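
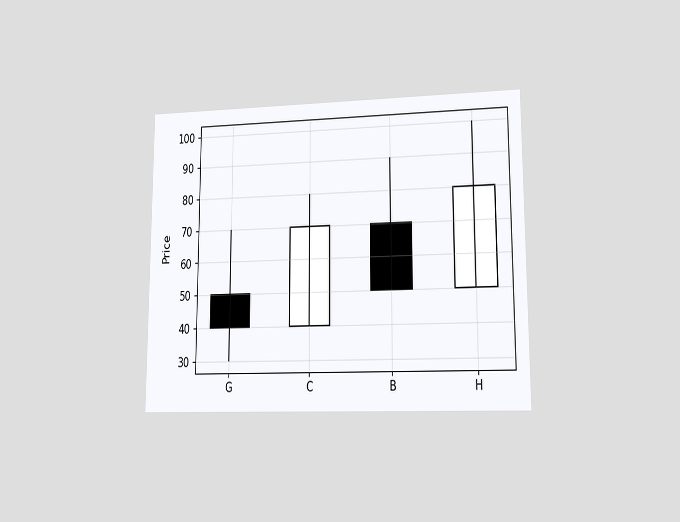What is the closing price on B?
The chart is viewed at a slight angle. The B candle closes at 50.

50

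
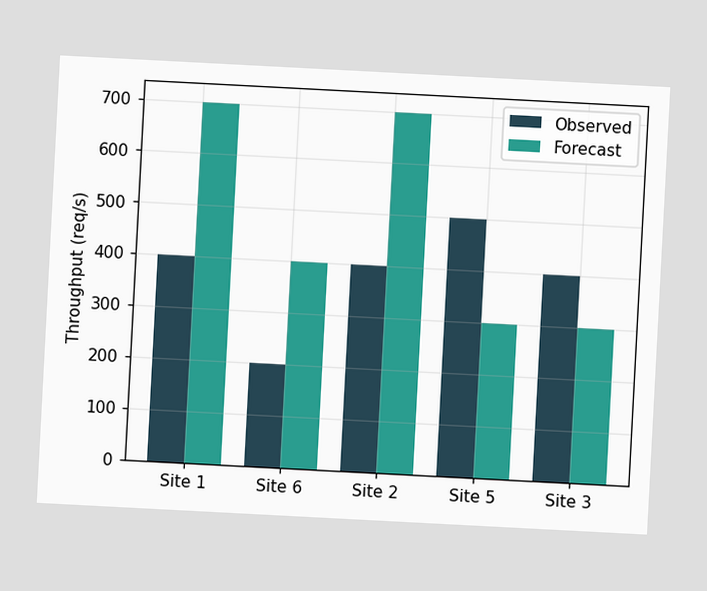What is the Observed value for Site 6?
200req/s

The chart is tilted about 3° clockwise. The Observed bar at Site 6 reaches 200req/s on the y-axis.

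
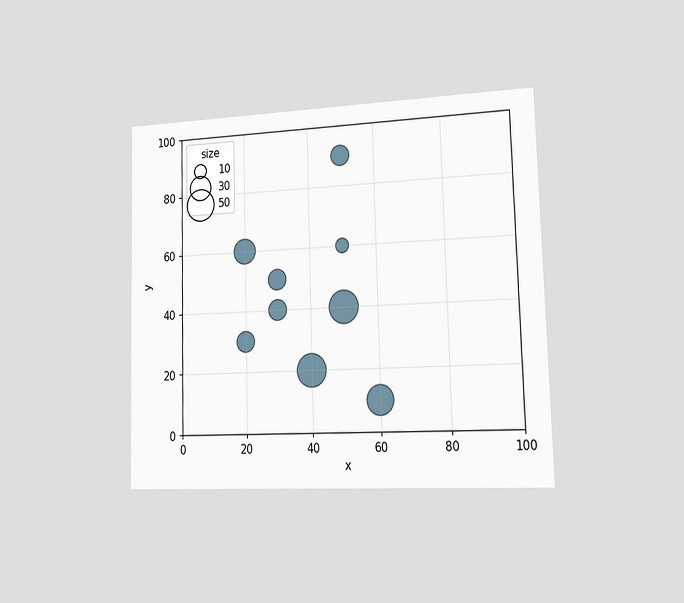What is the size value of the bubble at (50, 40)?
50

The chart is viewed slightly from the right. Matching the bubble at (50, 40) against the size legend gives 50.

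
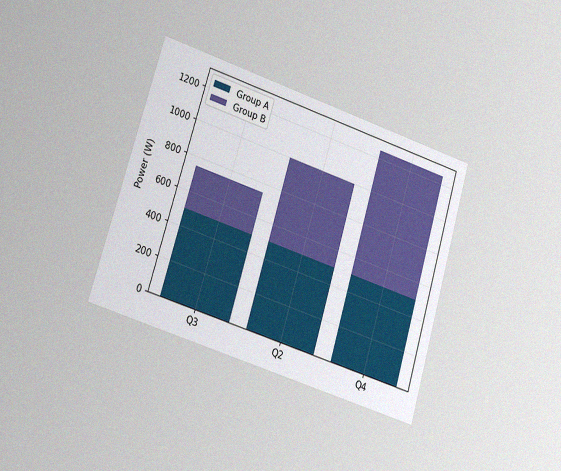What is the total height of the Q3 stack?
The chart is tilted about 17° clockwise and viewed slightly from the left, with some photo noise. The Q3 stack's top reaches 750W on the y-axis.

750W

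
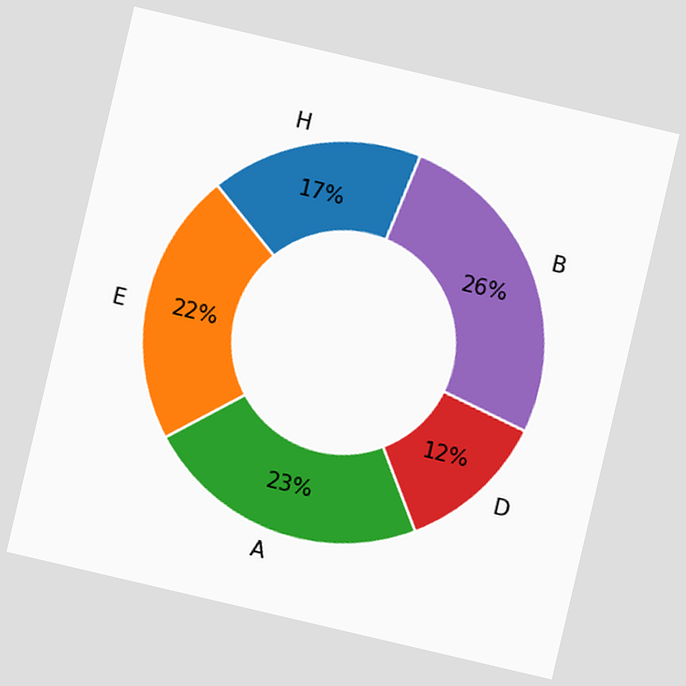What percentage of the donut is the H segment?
17%

The chart is tilted about 13° clockwise. The H segment takes up 17% of the ring.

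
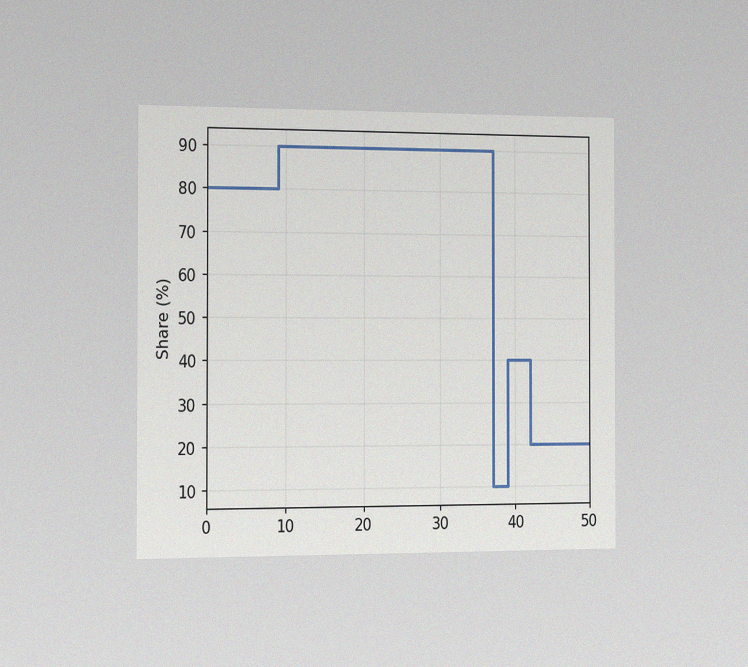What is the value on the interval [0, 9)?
80%

The chart is viewed slightly from the left, with some photo noise. On [0, 9) the step sits at 80%.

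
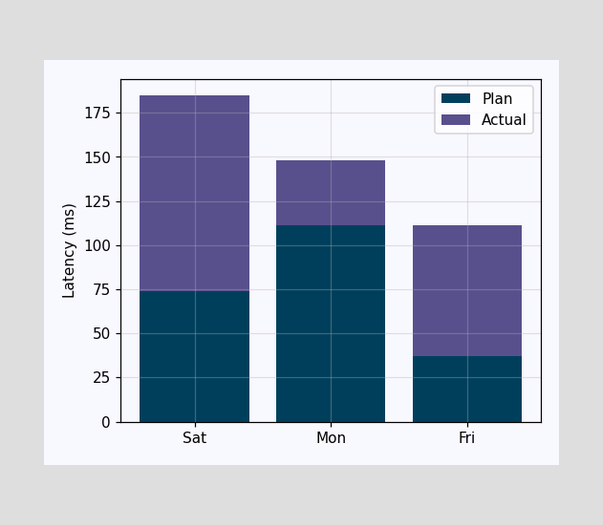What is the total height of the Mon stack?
148ms

The Mon stack's top reaches 148ms on the y-axis.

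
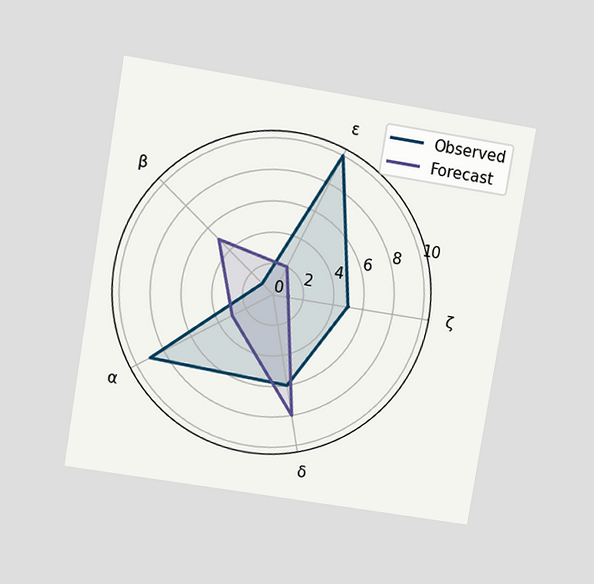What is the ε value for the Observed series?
10

The chart is tilted about 9° clockwise and viewed at a slight angle. On the ε axis, Observed reaches 10.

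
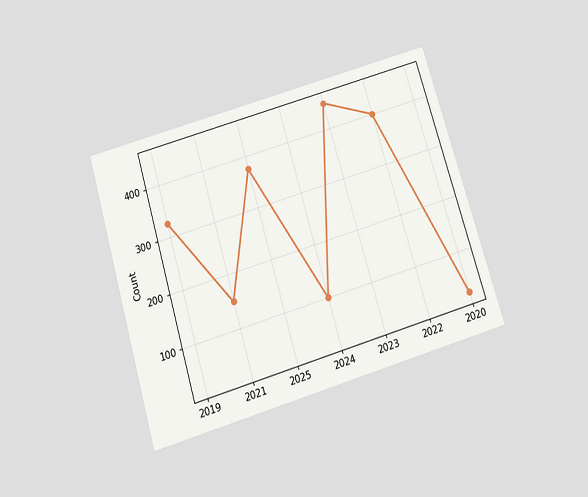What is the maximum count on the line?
The chart is tilted about 17° counter-clockwise and viewed slightly from below. The highest point is at 2023, and reading across to the y-axis gives 450.

450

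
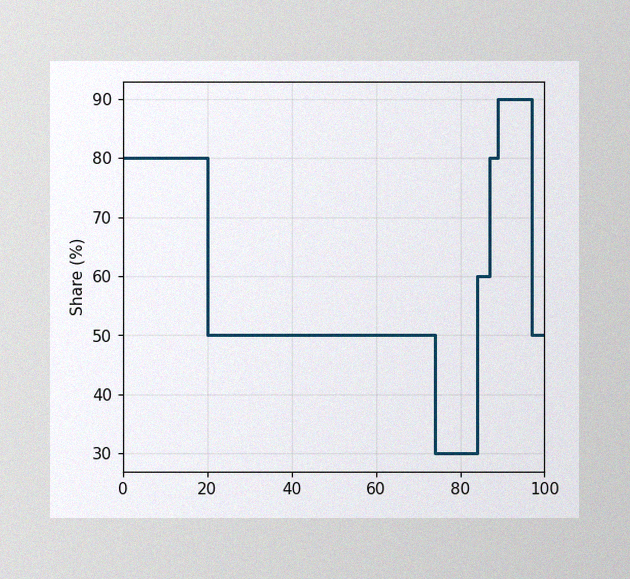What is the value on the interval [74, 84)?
30%

The image has some photo noise and uneven lighting. On [74, 84) the step sits at 30%.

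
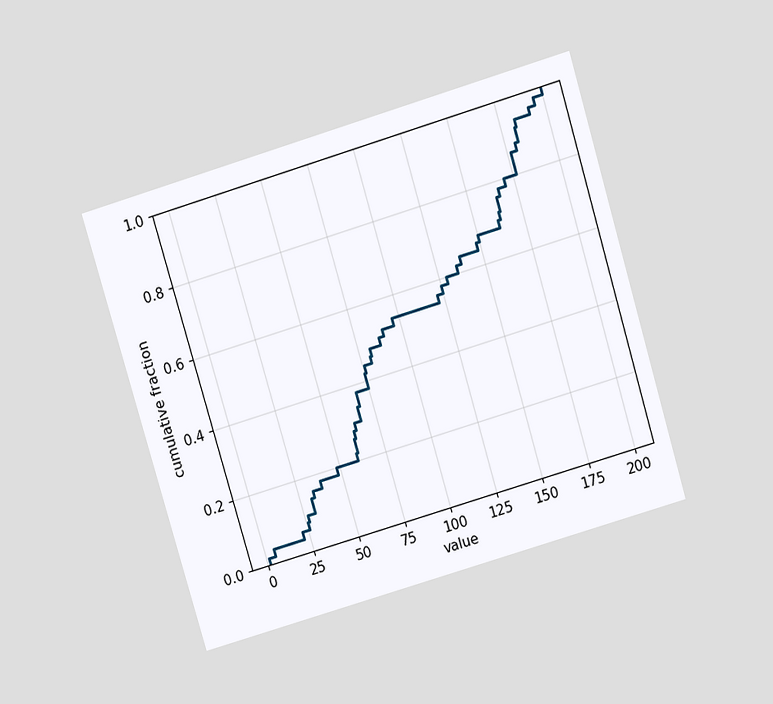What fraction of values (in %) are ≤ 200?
The chart is tilted about 17° counter-clockwise and viewed slightly from above. At x=200 the ECDF step is at 100%.

100%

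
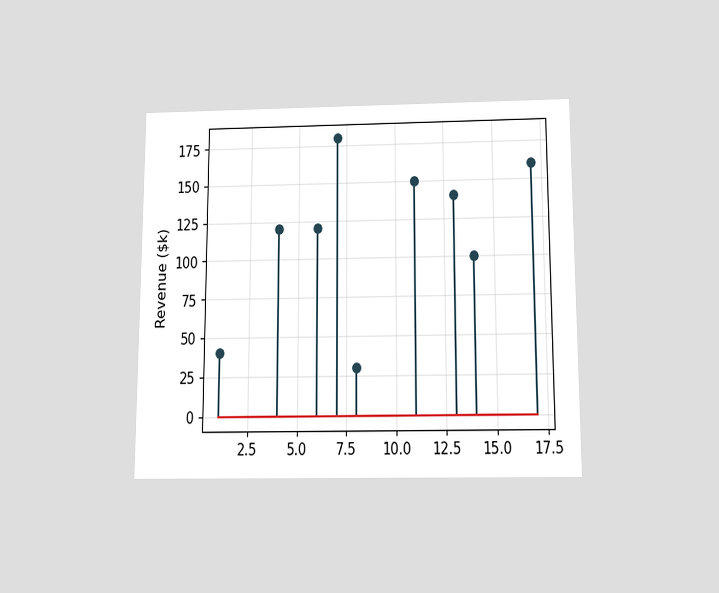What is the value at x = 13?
$140k

The chart is viewed slightly from below. The stem at x=13 reaches $140k.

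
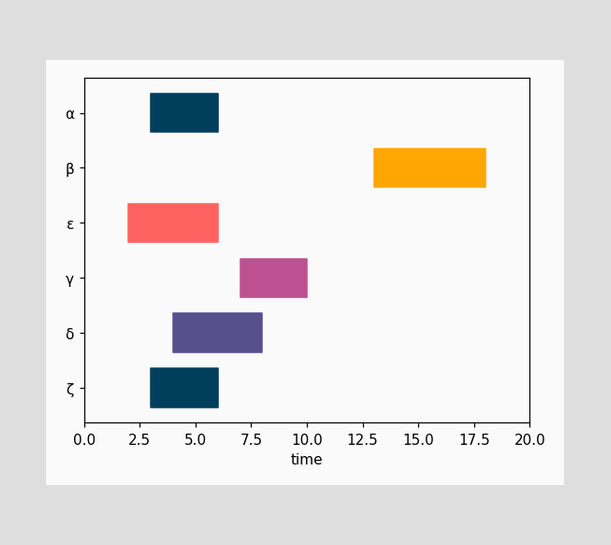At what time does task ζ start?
The ζ bar begins at t=3.

3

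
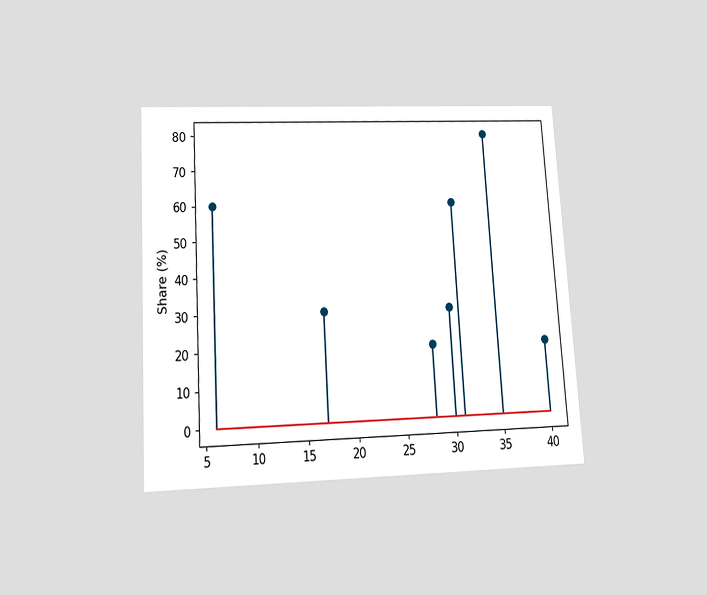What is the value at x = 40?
20%

The chart is tilted about 3° counter-clockwise and viewed slightly from below. The stem at x=40 reaches 20%.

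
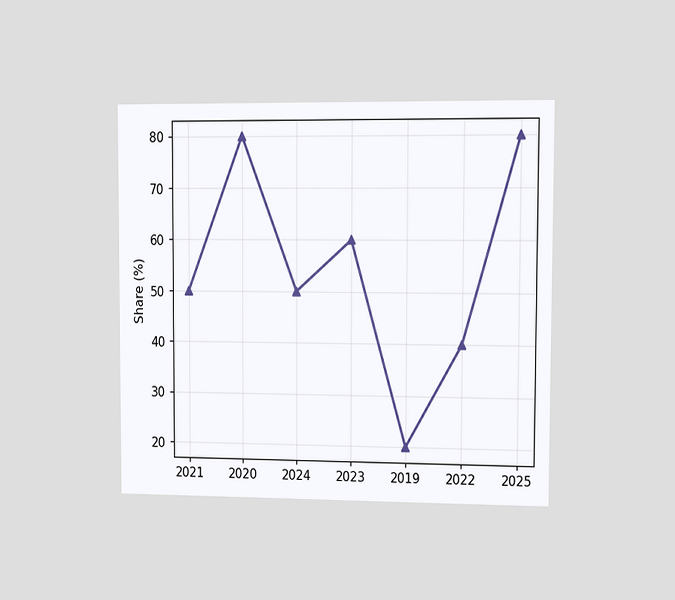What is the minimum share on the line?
The chart is viewed slightly from the right. The lowest point is at 2019, and reading across to the y-axis gives 20%.

20%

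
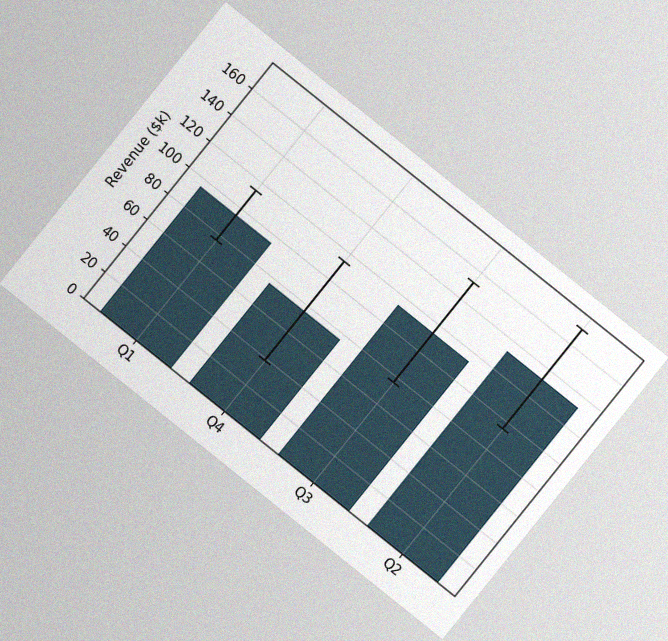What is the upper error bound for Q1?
The chart is tilted about 39° clockwise, with some photo noise. The Q1 bar's upper whisker reaches $114k.

$114k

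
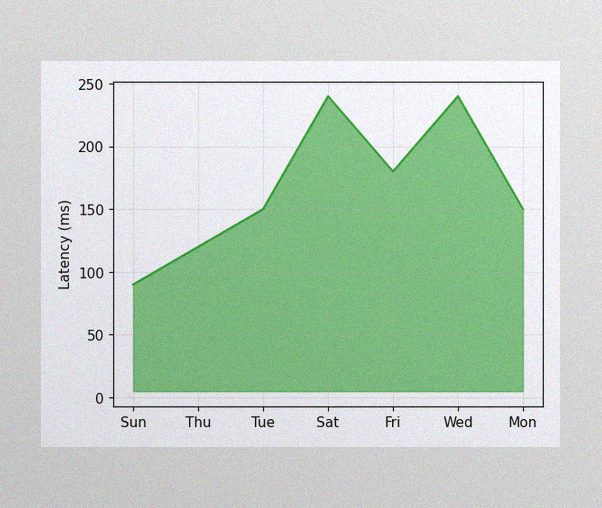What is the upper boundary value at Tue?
150ms

The image has some photo noise and uneven lighting. At Tue the upper boundary is at 150ms.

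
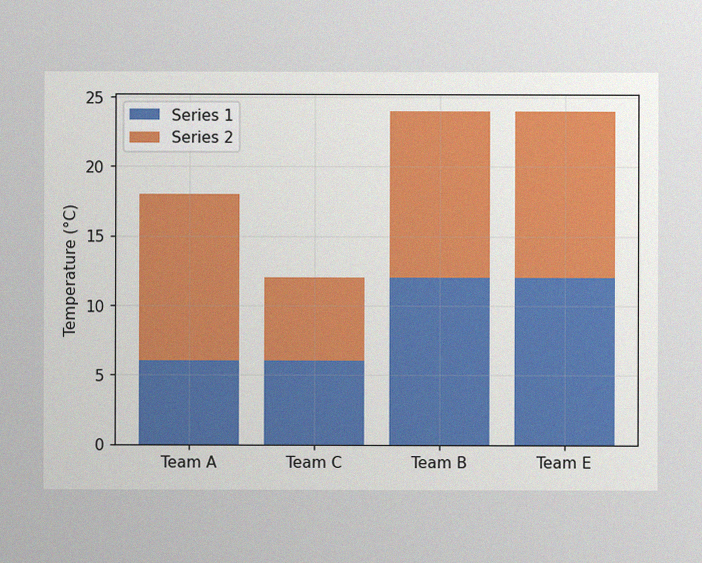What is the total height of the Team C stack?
12°C

The image has some photo noise and uneven lighting. The Team C stack's top reaches 12°C on the y-axis.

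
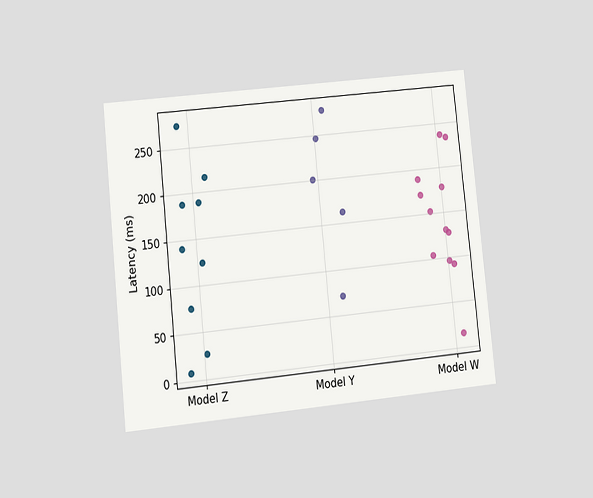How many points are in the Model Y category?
The chart is tilted about 6° counter-clockwise and viewed at a slight angle. Counting the markers in the Model Y column gives 5.

5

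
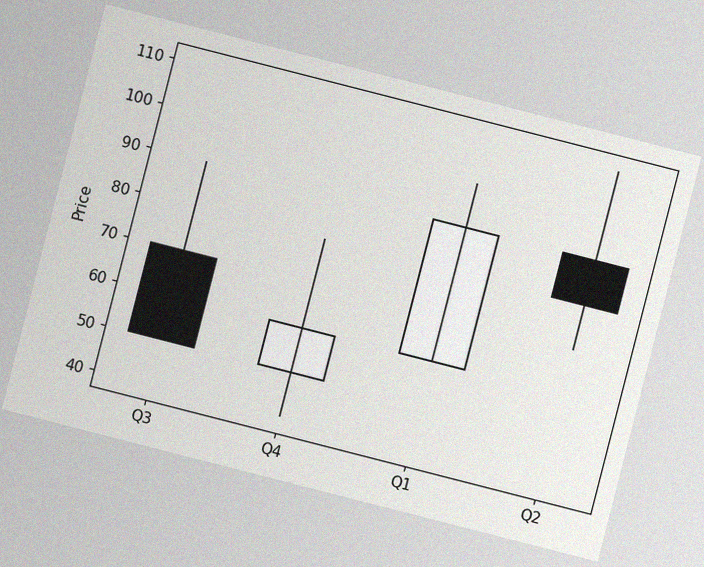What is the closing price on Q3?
The chart is tilted about 14° clockwise, with some photo noise. The Q3 candle closes at 50.

50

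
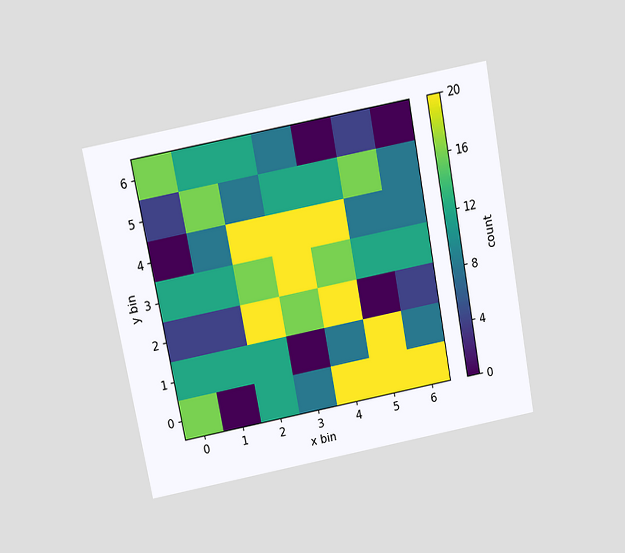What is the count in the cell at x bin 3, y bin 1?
The chart is tilted about 11° counter-clockwise and viewed slightly from above. Matching the cell (3, 1) against the colorbar gives 0.

0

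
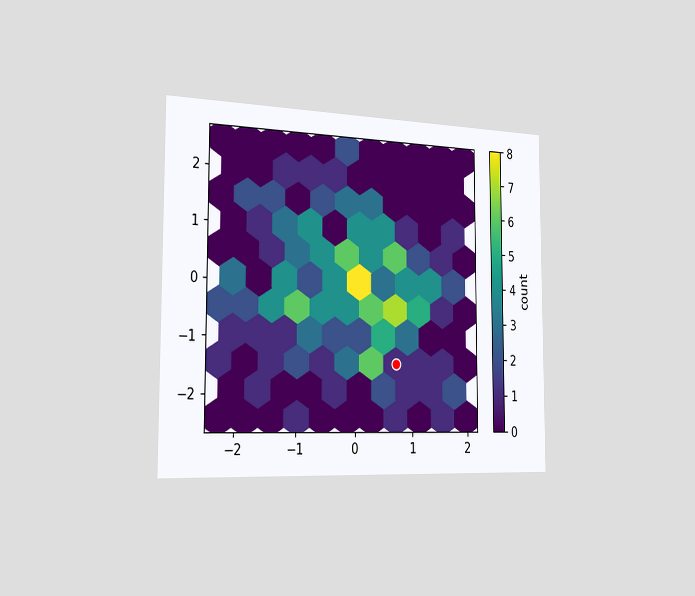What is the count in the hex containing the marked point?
1

The chart is viewed slightly from the left. The marked hex reads 1 on the colorbar.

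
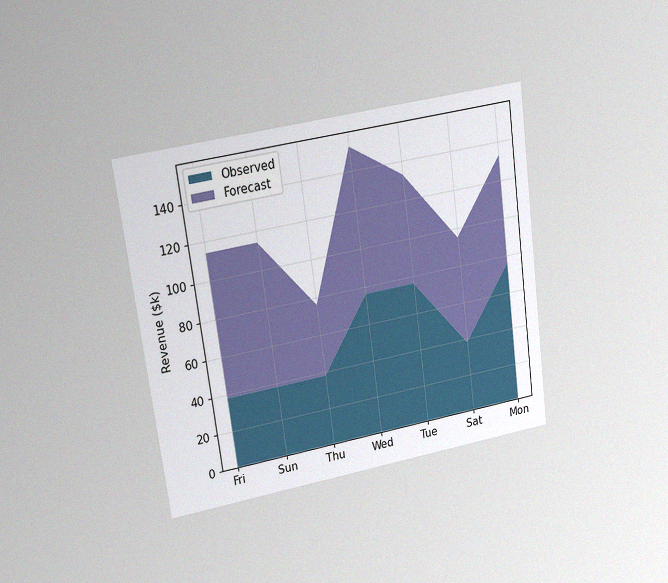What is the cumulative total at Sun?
The chart is tilted about 8° counter-clockwise and viewed at a slight angle, with some photo noise. The stacked total at Sun reaches $114k.

$114k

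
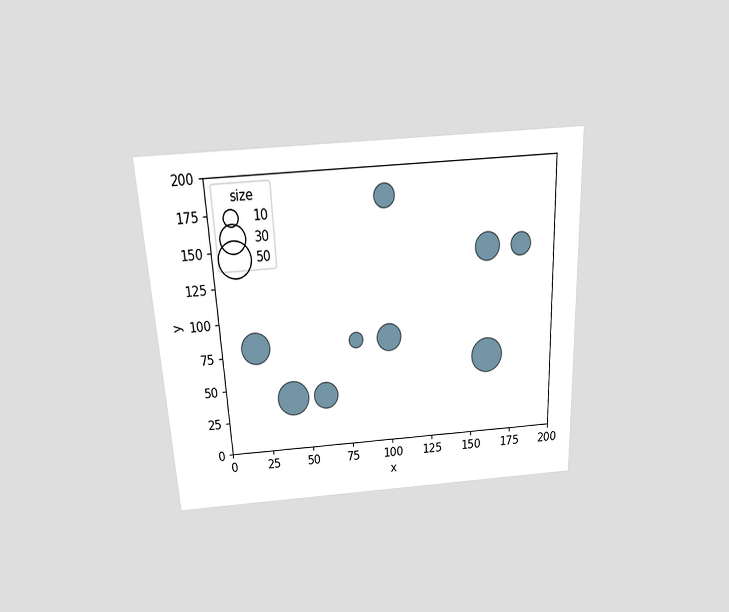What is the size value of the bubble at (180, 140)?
The chart is tilted about 3° counter-clockwise and viewed slightly from above. Matching the bubble at (180, 140) against the size legend gives 20.

20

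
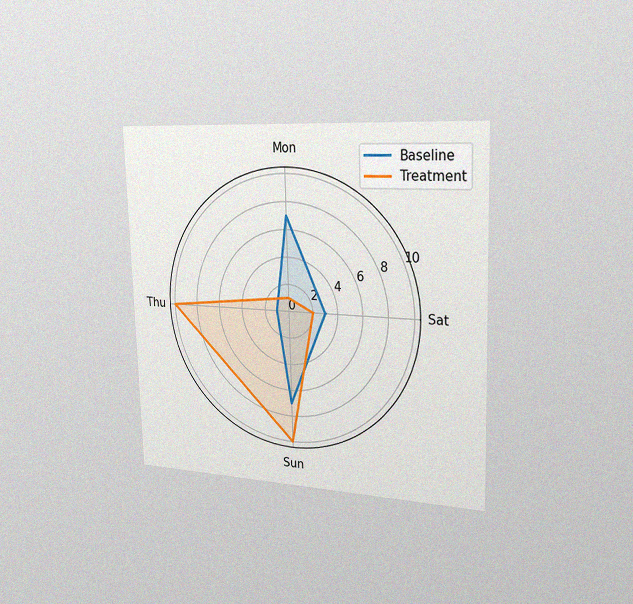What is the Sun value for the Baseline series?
7

The chart is viewed slightly from the right, with some photo noise. On the Sun axis, Baseline reaches 7.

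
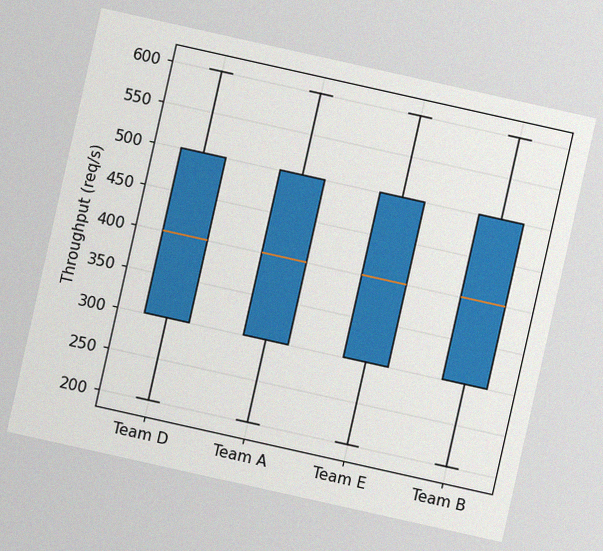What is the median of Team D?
The chart is tilted about 13° clockwise, with some photo noise. The median line in the Team D box sits at 400req/s.

400req/s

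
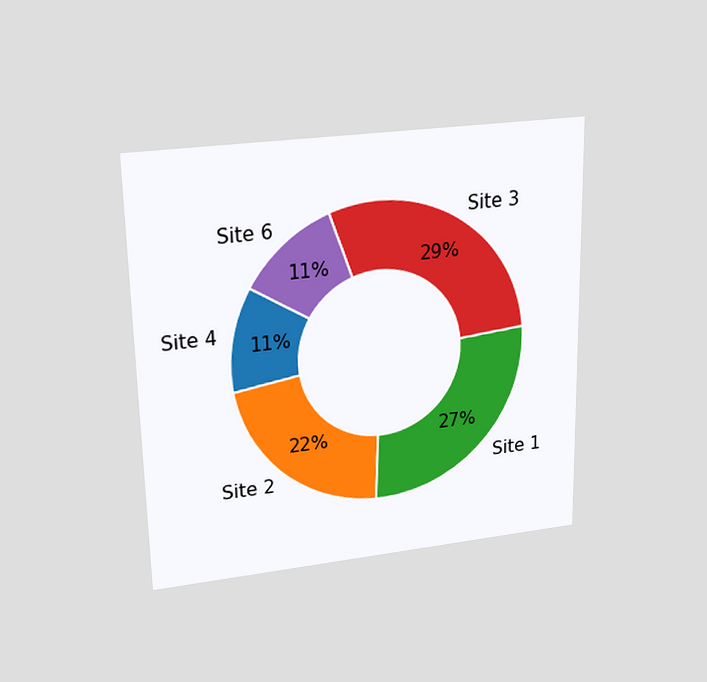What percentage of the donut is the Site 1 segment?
27%

The chart is viewed slightly from above. The Site 1 segment takes up 27% of the ring.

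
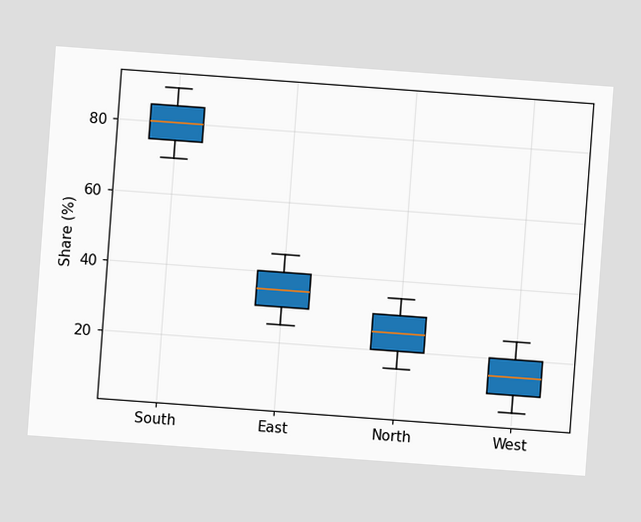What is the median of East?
The chart is tilted about 4° clockwise. The median line in the East box sits at 35%.

35%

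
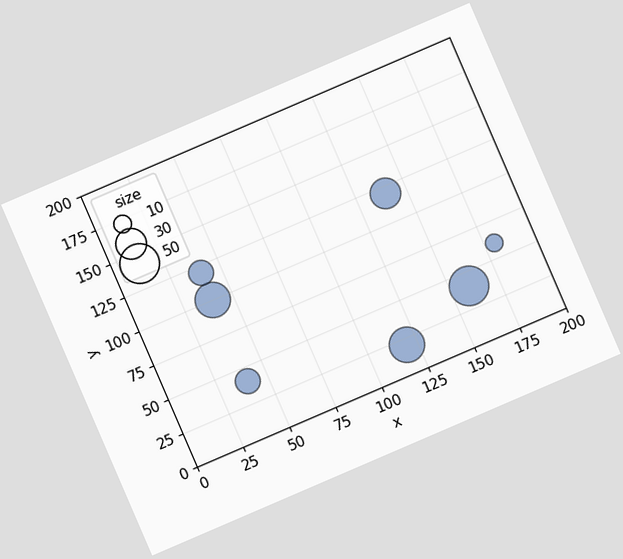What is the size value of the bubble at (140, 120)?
The chart is tilted about 23° counter-clockwise. Matching the bubble at (140, 120) against the size legend gives 30.

30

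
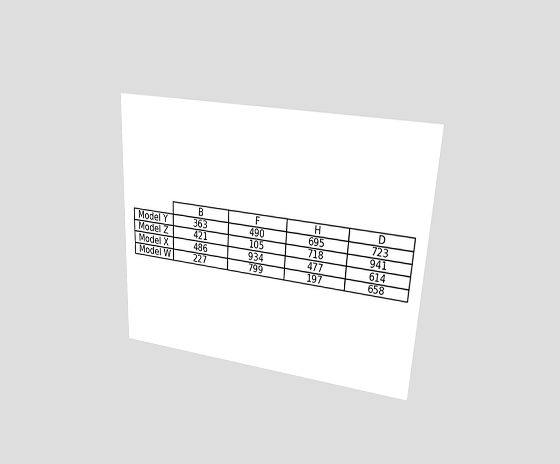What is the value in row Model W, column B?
The chart is tilted about 3° clockwise and viewed at a slight angle. The (Model W, B) cell reads 227.

227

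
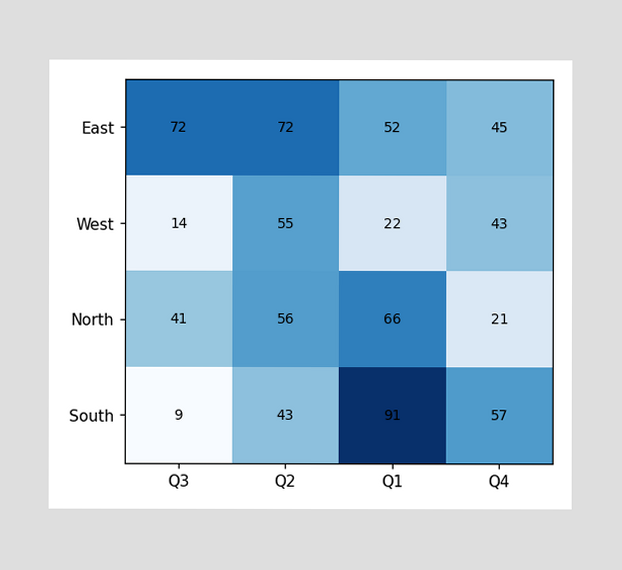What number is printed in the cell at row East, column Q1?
52

The (East, Q1) cell reads 52.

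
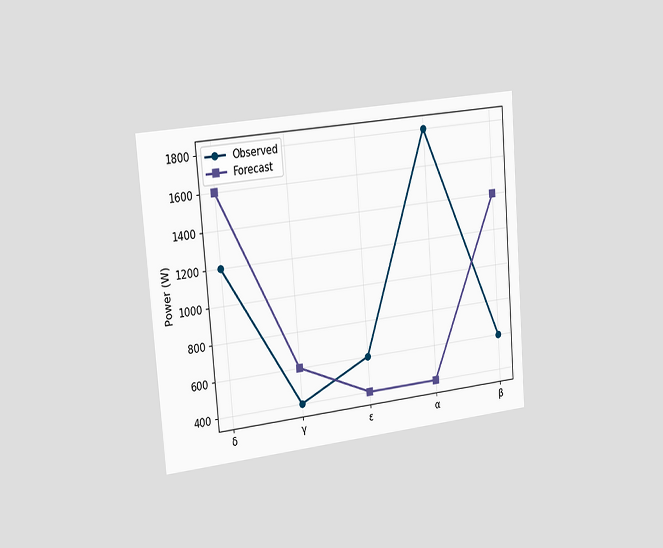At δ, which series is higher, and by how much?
The chart is tilted about 5° counter-clockwise and viewed slightly from the left. At δ, Forecast sits above the other line by 400W.

Forecast, by 400W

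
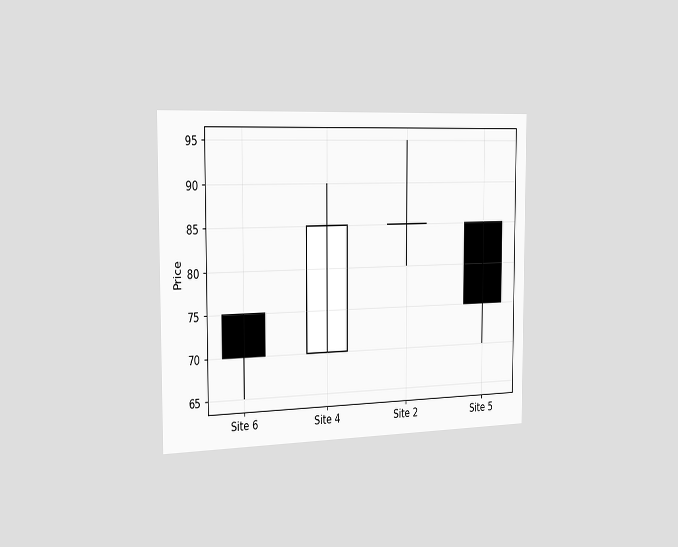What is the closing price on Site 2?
85

The chart is viewed slightly from the left. The Site 2 candle closes at 85.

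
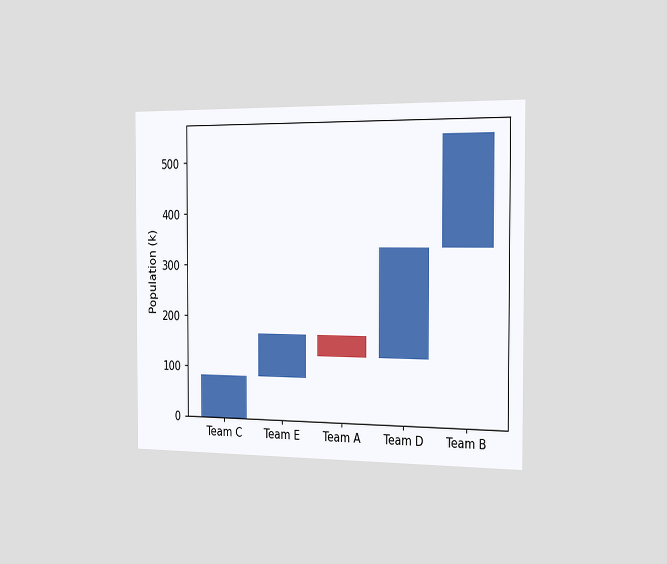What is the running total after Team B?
The chart is viewed slightly from the right. After Team B the running total reaches 546k.

546k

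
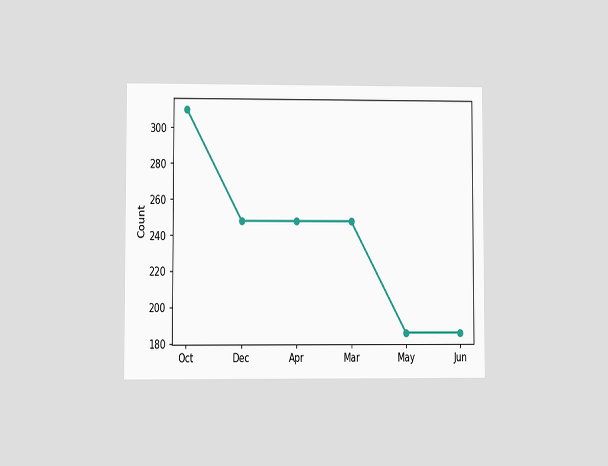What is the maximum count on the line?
310

The chart is viewed at a slight angle. The highest point is at Oct, and reading across to the y-axis gives 310.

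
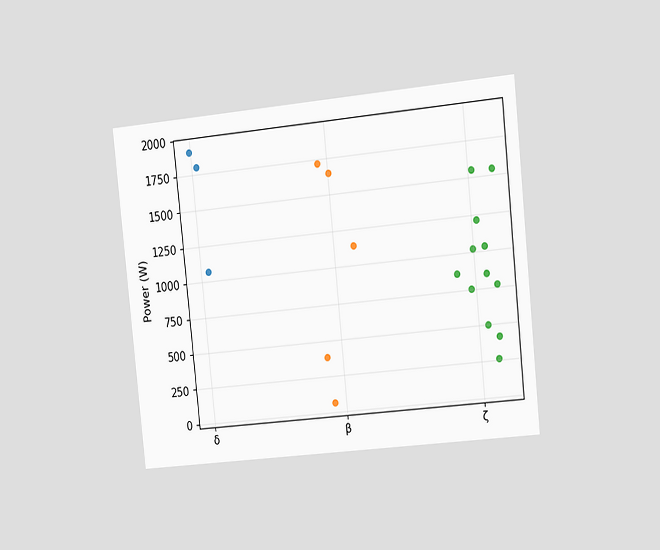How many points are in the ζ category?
12

The chart is tilted about 6° counter-clockwise and viewed slightly from the right. Counting the markers in the ζ column gives 12.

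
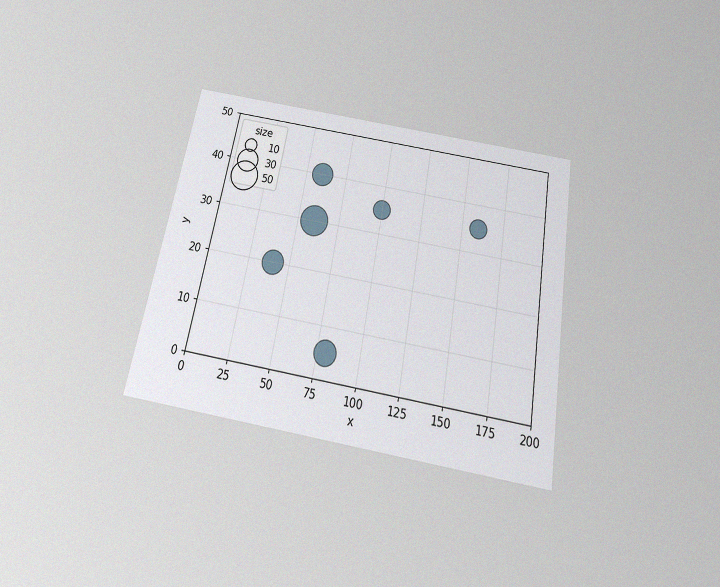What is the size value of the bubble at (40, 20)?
The chart is tilted about 10° clockwise and viewed slightly from below, with some photo noise. Matching the bubble at (40, 20) against the size legend gives 30.

30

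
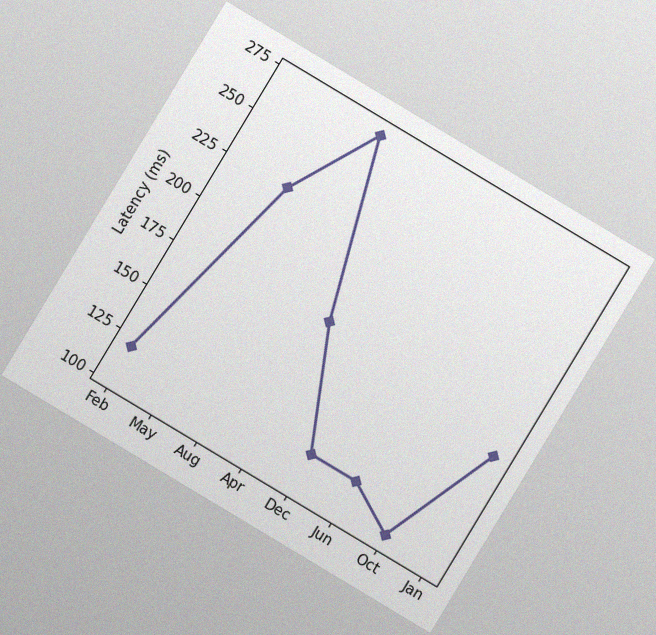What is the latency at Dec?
The chart is tilted about 31° clockwise, with some photo noise. At Dec, the line is at 120ms.

120ms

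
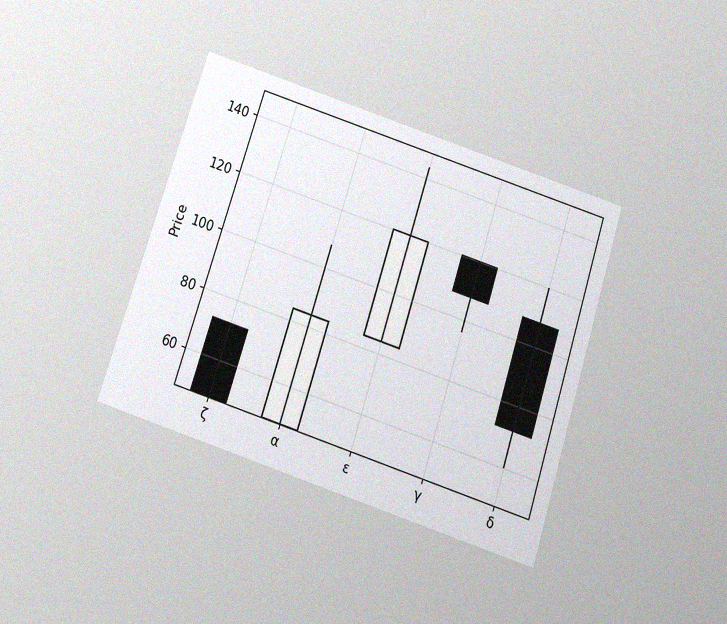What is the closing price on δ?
The chart is tilted about 18° clockwise and viewed slightly from below, with some photo noise. The δ candle closes at 72.

72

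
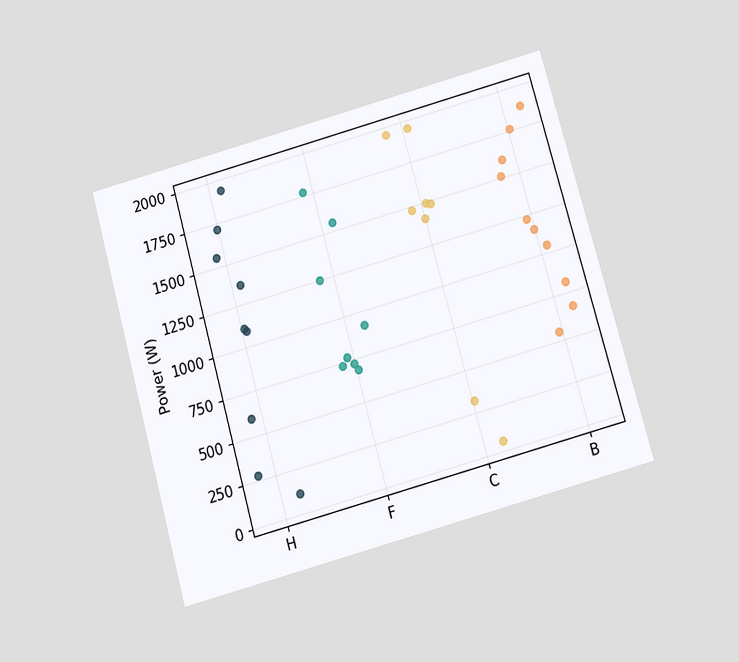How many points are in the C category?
8

The chart is tilted about 15° counter-clockwise and viewed slightly from below. Counting the markers in the C column gives 8.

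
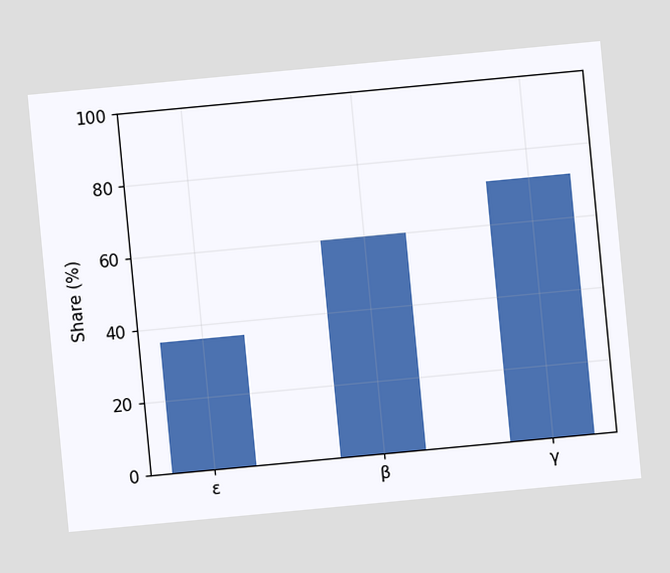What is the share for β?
The chart is tilted about 5° counter-clockwise. Reading along the chart's y-axis, the β bar reaches 60%.

60%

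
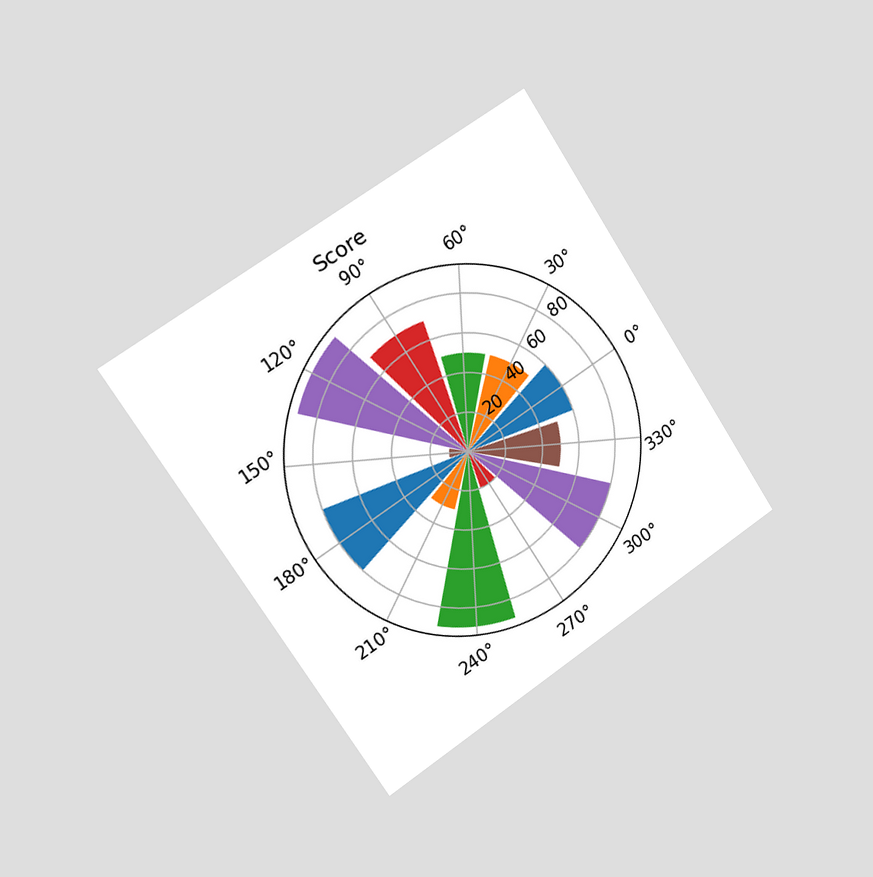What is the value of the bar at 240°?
The chart is tilted about 33° counter-clockwise and viewed slightly from the left. The bar at 240° reaches 90 on the radial axis.

90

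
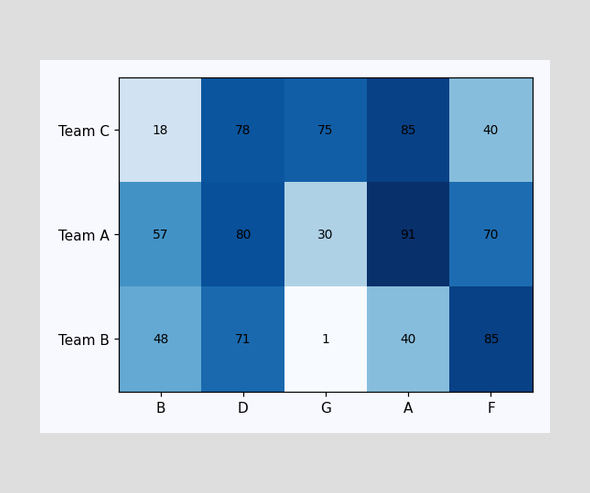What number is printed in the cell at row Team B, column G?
1

The (Team B, G) cell reads 1.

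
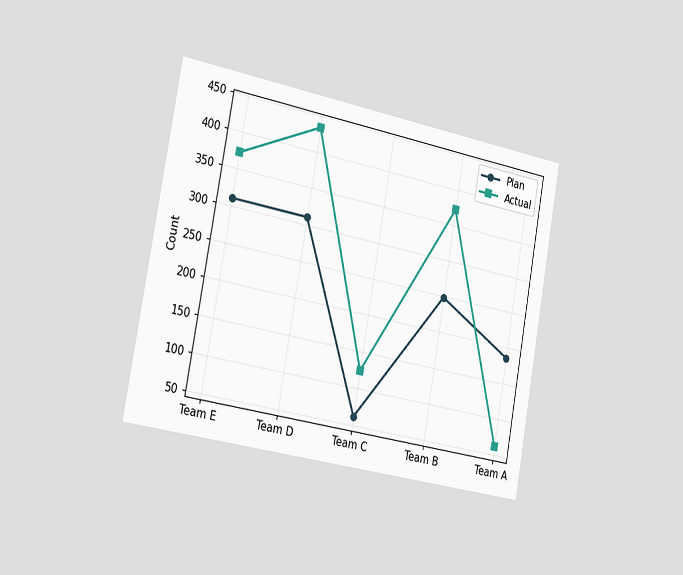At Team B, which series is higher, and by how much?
The chart is tilted about 10° clockwise and viewed slightly from the left. At Team B, Actual sits above the other line by 124.

Actual, by 124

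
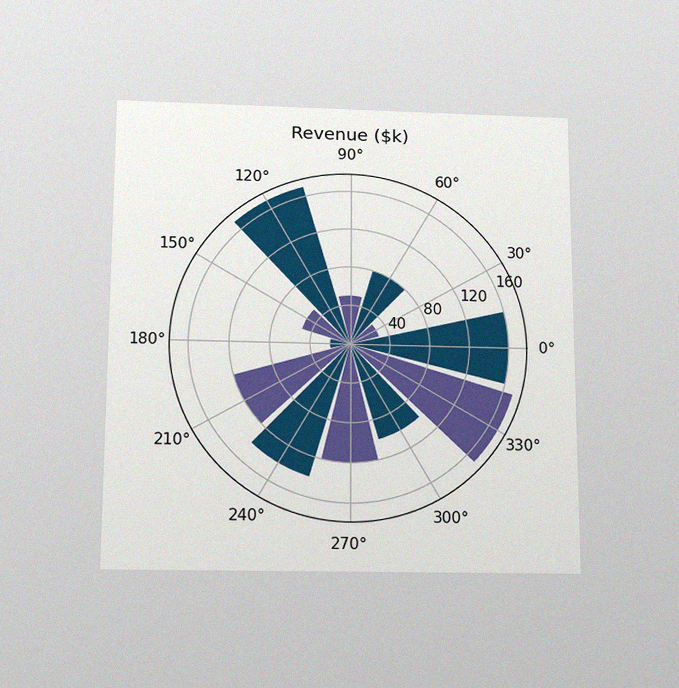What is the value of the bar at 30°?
$30k

The chart is viewed slightly from below, with some photo noise. The bar at 30° reaches $30k on the radial axis.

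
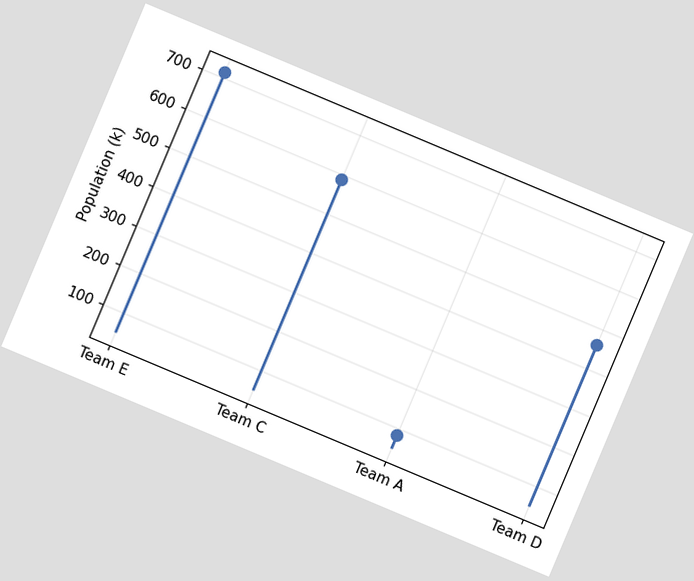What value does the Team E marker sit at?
The chart is tilted about 23° clockwise. The Team E marker sits at 714k.

714k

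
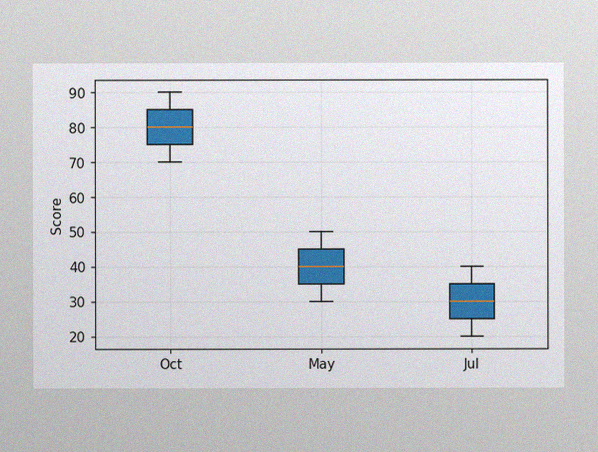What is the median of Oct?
The image has some photo noise and uneven lighting. The median line in the Oct box sits at 80.

80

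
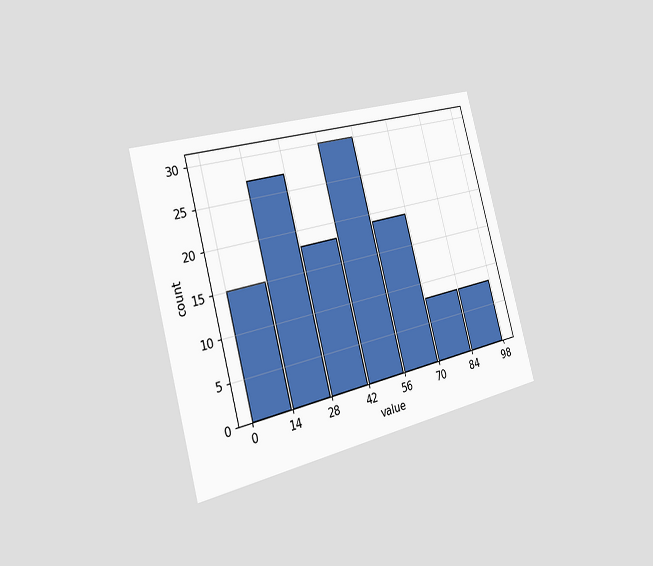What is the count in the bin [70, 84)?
The chart is tilted about 15° counter-clockwise and viewed slightly from the left. The [70, 84) bin has height 8.

8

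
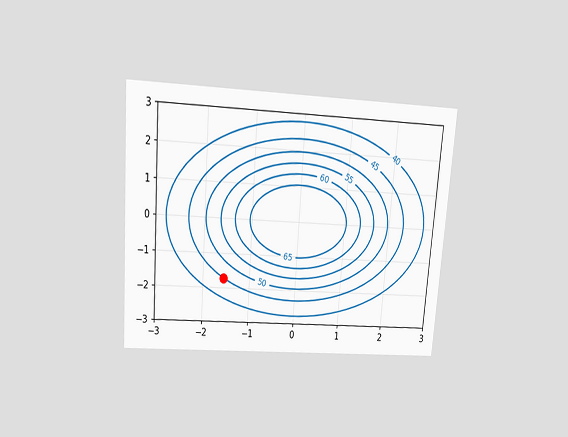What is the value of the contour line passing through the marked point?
The chart is tilted about 4° clockwise and viewed slightly from above. The marked point sits on the contour labelled 45.

45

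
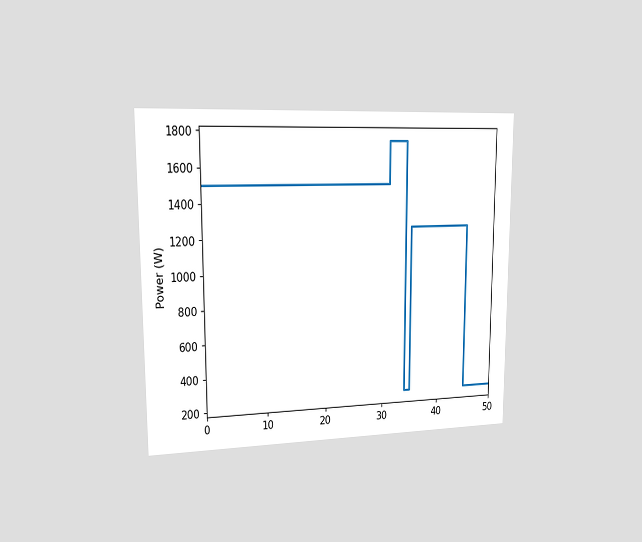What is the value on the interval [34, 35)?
The chart is viewed slightly from the left. On [34, 35) the step sits at 250W.

250W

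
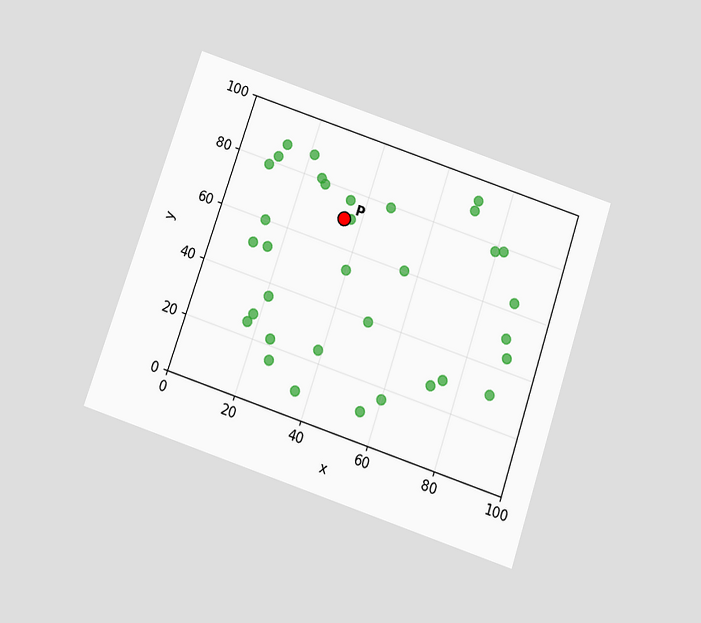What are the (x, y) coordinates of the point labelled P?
The chart is tilted about 18° clockwise and viewed slightly from below. Following the gridlines from P to each axis, P sits at (35, 70).

(35, 70)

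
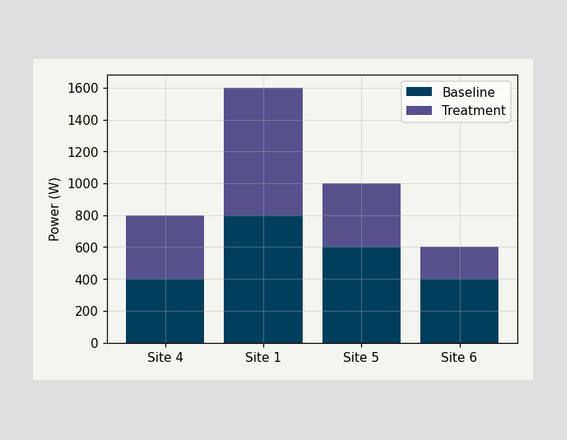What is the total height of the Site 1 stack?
The Site 1 stack's top reaches 1600W on the y-axis.

1600W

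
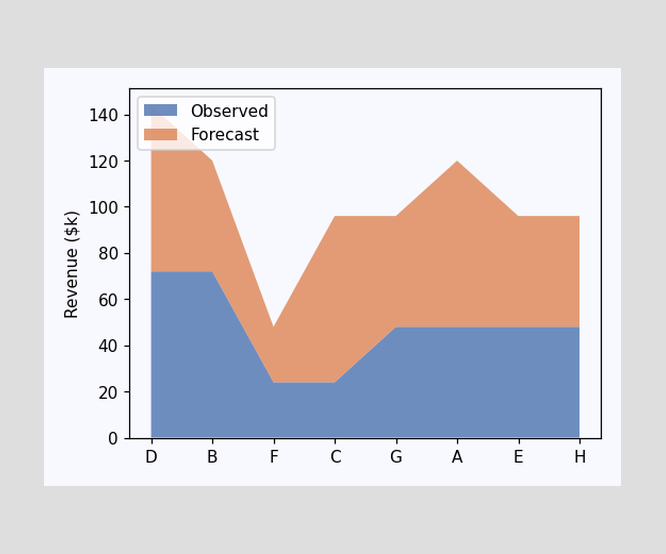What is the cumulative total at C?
$96k

The stacked total at C reaches $96k.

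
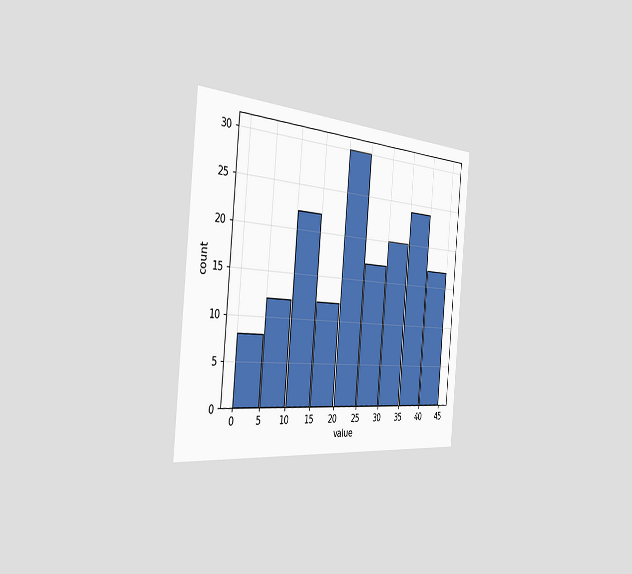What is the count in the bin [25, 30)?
The chart is tilted about 5° clockwise and viewed slightly from the left. The [25, 30) bin has height 17.

17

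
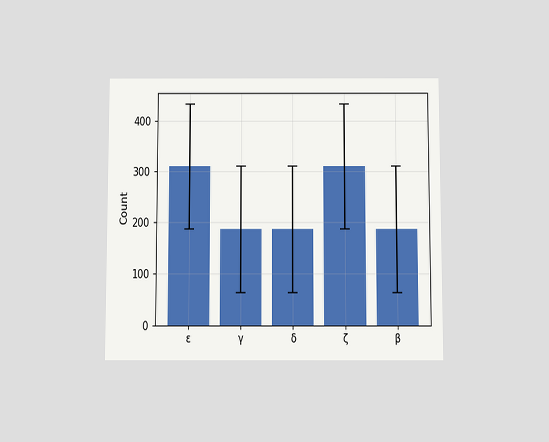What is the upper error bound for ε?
434

The chart is viewed slightly from below. The ε bar's upper whisker reaches 434.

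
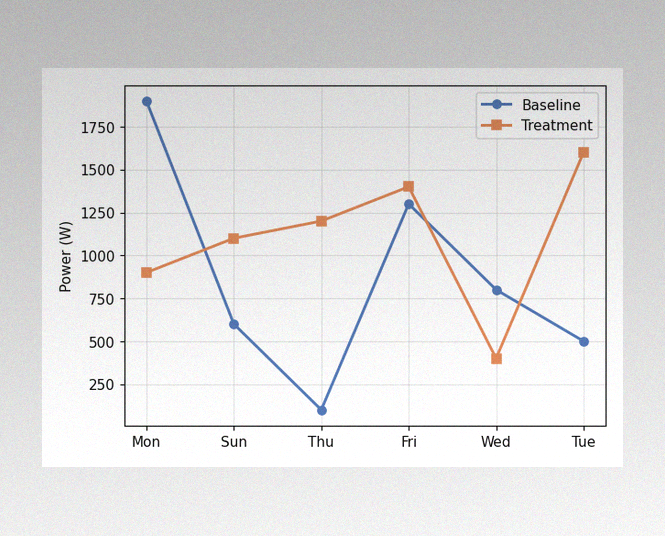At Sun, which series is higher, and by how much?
The image has some photo noise and uneven lighting. At Sun, Treatment sits above the other line by 500W.

Treatment, by 500W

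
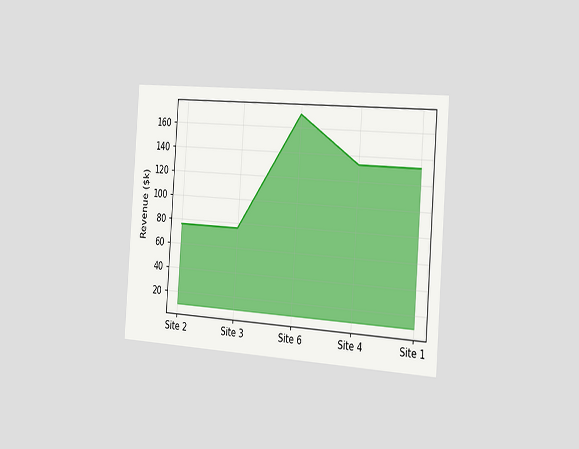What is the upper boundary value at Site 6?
$171k

The chart is tilted about 4° clockwise and viewed slightly from the right. At Site 6 the upper boundary is at $171k.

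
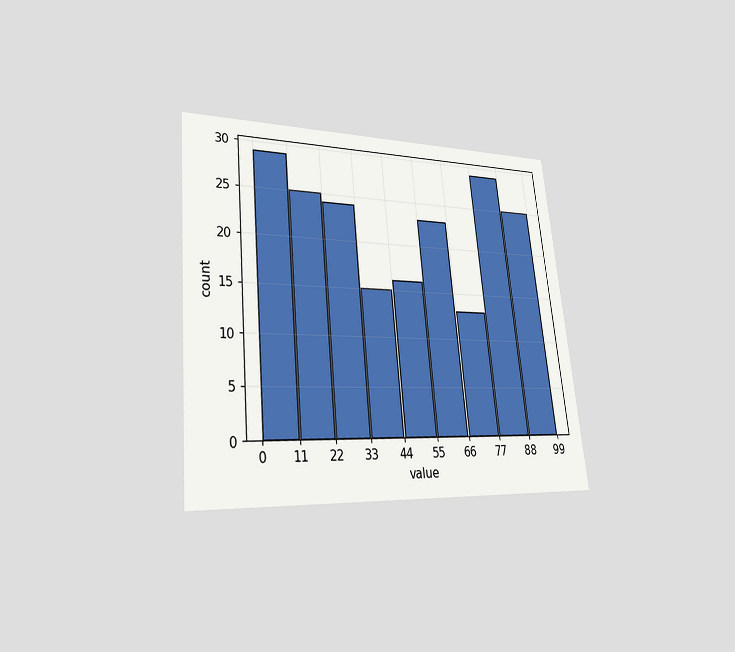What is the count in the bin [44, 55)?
The chart is tilted about 6° counter-clockwise and viewed at a slight angle. The [44, 55) bin has height 16.

16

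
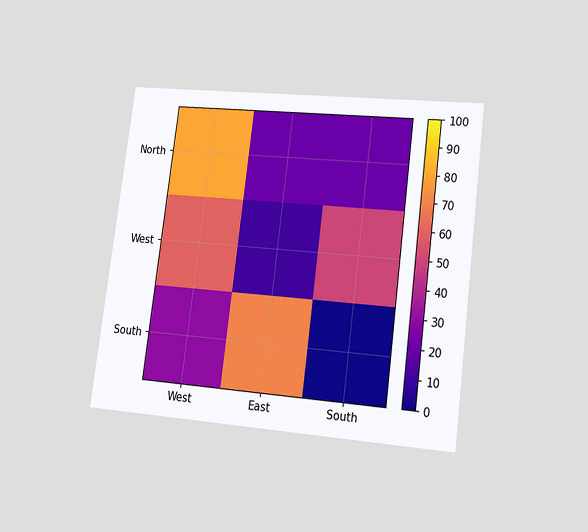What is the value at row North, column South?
The chart is tilted about 7° clockwise and viewed at a slight angle. Matching cell (North, South) against the colorbar gives 20.

20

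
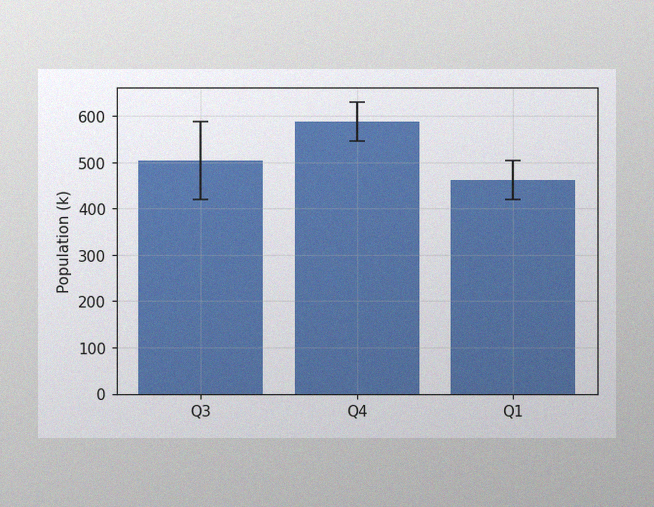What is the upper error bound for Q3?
The image has some photo noise and uneven lighting. The Q3 bar's upper whisker reaches 588k.

588k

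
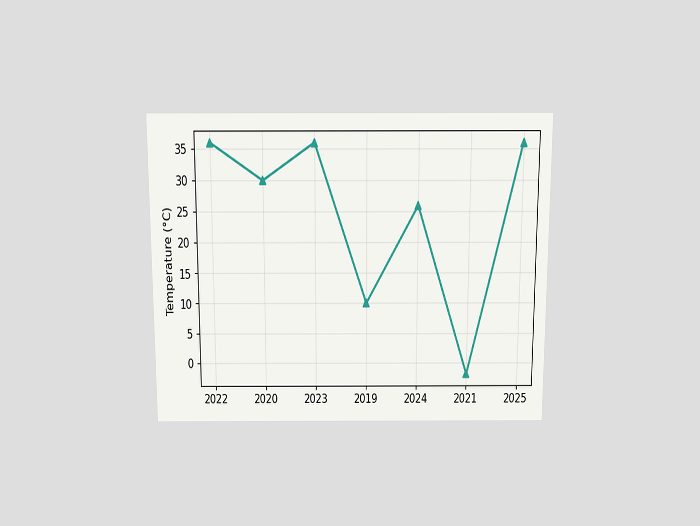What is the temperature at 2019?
The chart is viewed slightly from above. At 2019, the line is at 10°C.

10°C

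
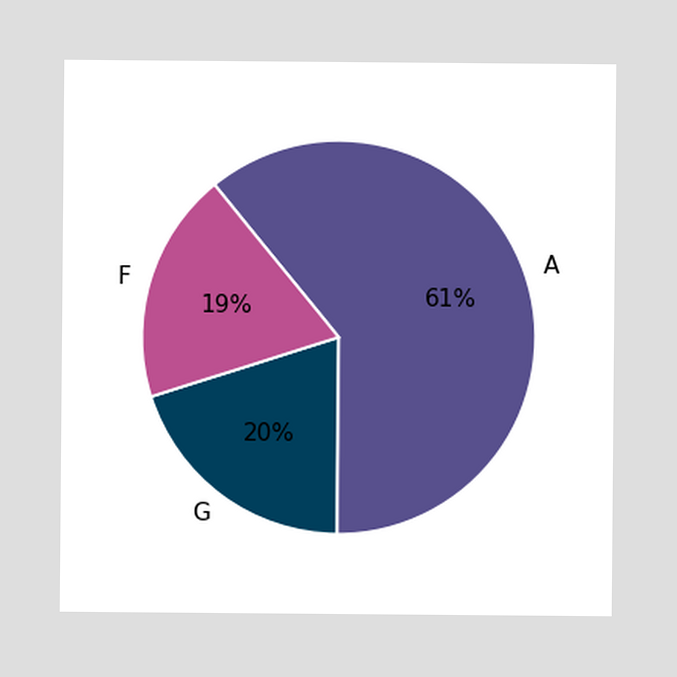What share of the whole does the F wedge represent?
The F slice takes up 19% of the pie.

19%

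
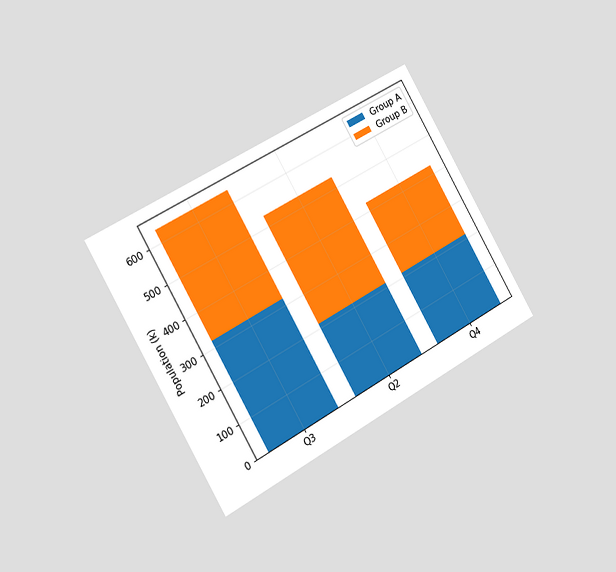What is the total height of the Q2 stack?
530k

The chart is tilted about 30° counter-clockwise and viewed slightly from the left. The Q2 stack's top reaches 530k on the y-axis.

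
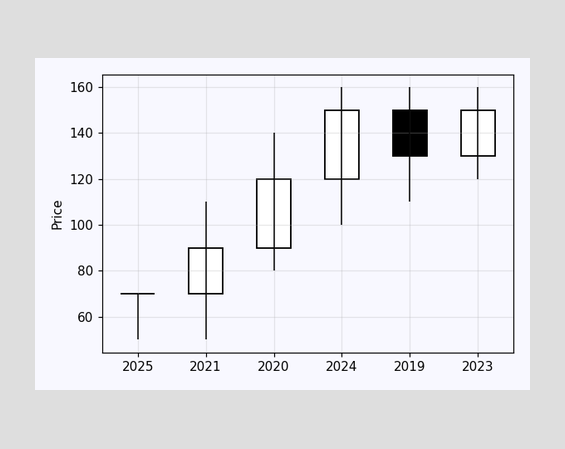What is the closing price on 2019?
The 2019 candle closes at 130.

130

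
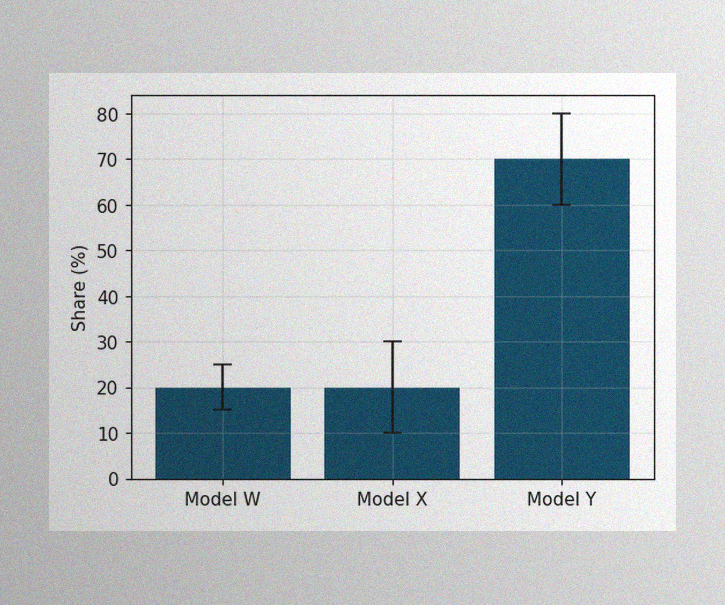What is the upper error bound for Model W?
25%

The image has some photo noise and uneven lighting. The Model W bar's upper whisker reaches 25%.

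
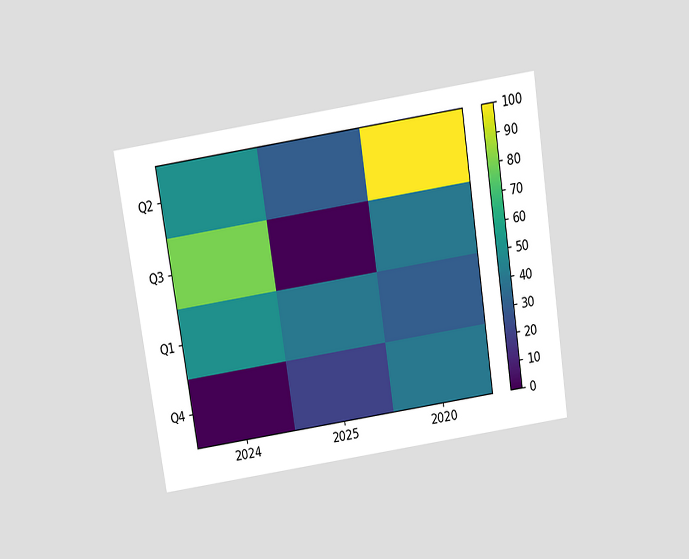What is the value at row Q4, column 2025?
20

The chart is tilted about 9° counter-clockwise and viewed slightly from above. Matching cell (Q4, 2025) against the colorbar gives 20.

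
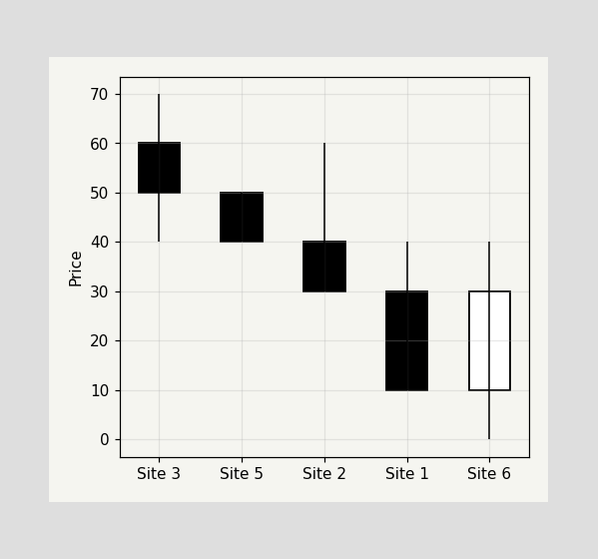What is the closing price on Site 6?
30

The Site 6 candle closes at 30.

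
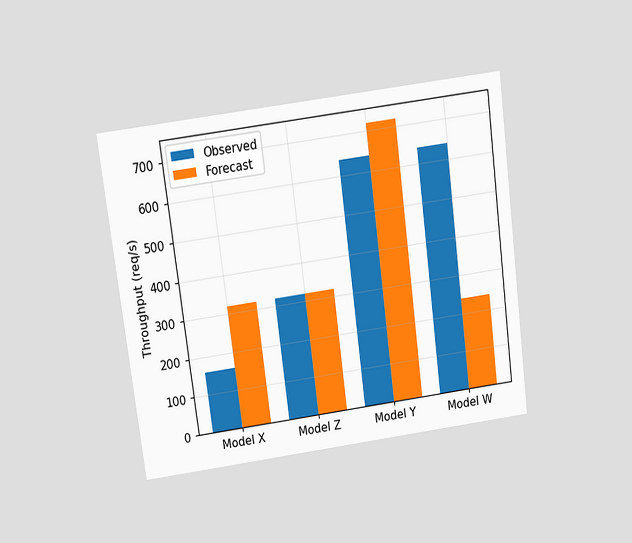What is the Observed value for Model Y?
640req/s

The chart is tilted about 7° counter-clockwise and viewed slightly from above. The Observed bar at Model Y reaches 640req/s on the y-axis.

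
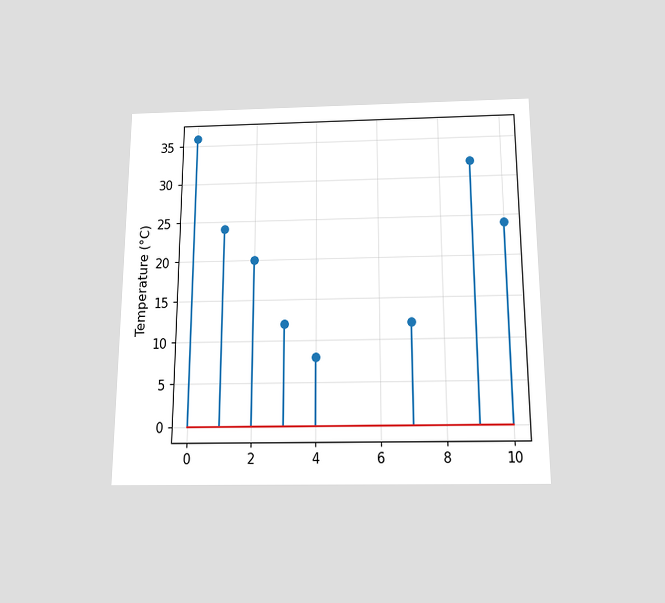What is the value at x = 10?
24°C

The chart is viewed slightly from below. The stem at x=10 reaches 24°C.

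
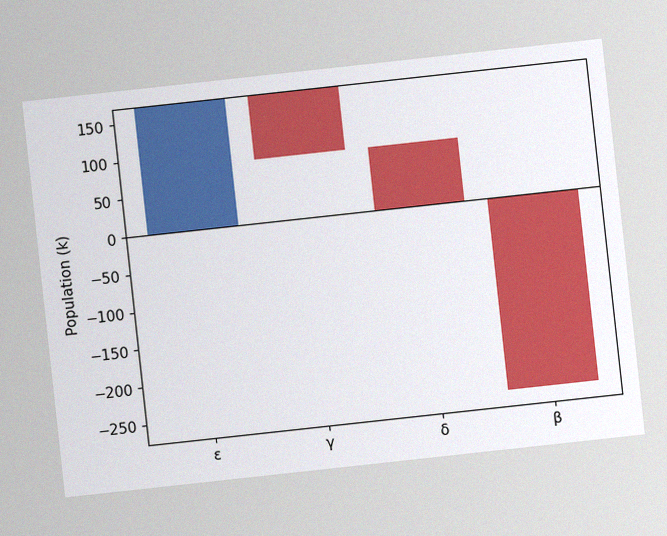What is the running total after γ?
85k

The chart is tilted about 6° counter-clockwise, with some photo noise. After γ the running total reaches 85k.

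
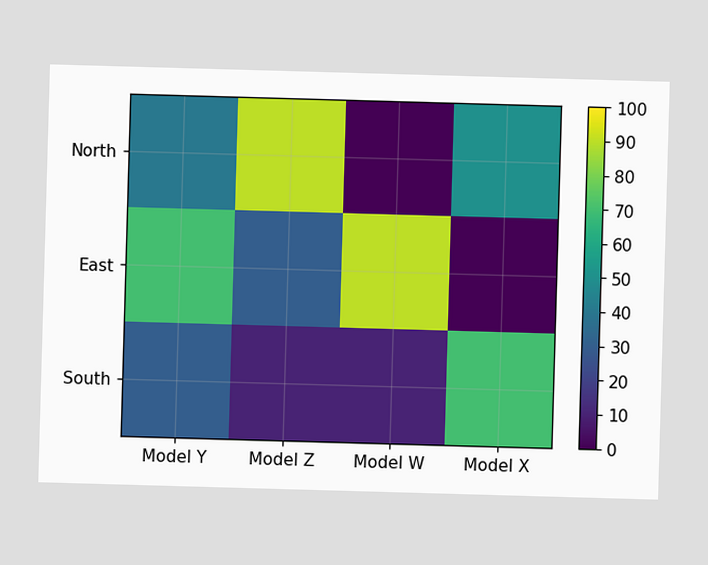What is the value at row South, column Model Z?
10

Matching cell (South, Model Z) against the colorbar gives 10.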